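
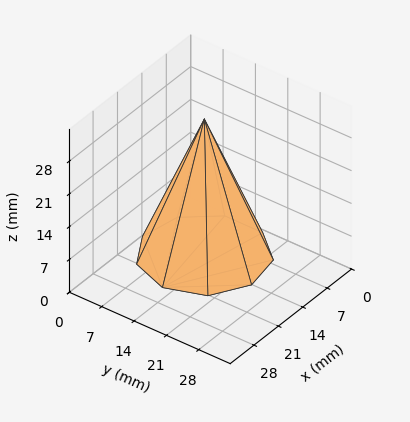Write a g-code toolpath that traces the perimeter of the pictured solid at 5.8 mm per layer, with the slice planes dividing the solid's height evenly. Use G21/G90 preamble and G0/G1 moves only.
Reading the render: the shape is a regular 9-sided pyramid, base circumscribed radius ≈ 12 mm, apex at z ≈ 29 mm (dimensions read to the nearest mm from the axis ticks). For the g-code, the solid's height is divided into equal slices at the stated Δz and each level perimeter traced with G1 moves after a G0 lift.

; perimeter-only toolpath
G21 ; units = mm
G90 ; absolute positioning
G28 ; home
; layer 1
G0 Z5.8
G0 X21.6 Y12.0
G1 X19.4 Y18.2
G1 X13.7 Y21.4
G1 X7.2 Y20.3
G1 X3.0 Y15.3
G1 X3.0 Y8.7
G1 X7.2 Y3.7
G1 X13.7 Y2.6
G1 X19.4 Y5.8
G1 X21.6 Y12.0
; layer 2
G0 Z11.6
G0 X19.2 Y12.0
G1 X17.5 Y16.6
G1 X13.3 Y19.1
G1 X8.4 Y18.2
G1 X5.2 Y14.5
G1 X5.2 Y9.5
G1 X8.4 Y5.8
G1 X13.3 Y4.9
G1 X17.5 Y7.4
G1 X19.2 Y12.0
; layer 3
G0 Z17.4
G0 X16.8 Y12.0
G1 X15.7 Y15.1
G1 X12.8 Y16.7
G1 X9.6 Y16.2
G1 X7.5 Y13.6
G1 X7.5 Y10.4
G1 X9.6 Y7.8
G1 X12.8 Y7.3
G1 X15.7 Y8.9
G1 X16.8 Y12.0
; layer 4
G0 Z23.2
G0 X14.4 Y12.0
G1 X13.8 Y13.5
G1 X12.4 Y14.4
G1 X10.8 Y14.1
G1 X9.7 Y12.8
G1 X9.7 Y11.2
G1 X10.8 Y9.9
G1 X12.4 Y9.6
G1 X13.8 Y10.5
G1 X14.4 Y12.0
M2 ; end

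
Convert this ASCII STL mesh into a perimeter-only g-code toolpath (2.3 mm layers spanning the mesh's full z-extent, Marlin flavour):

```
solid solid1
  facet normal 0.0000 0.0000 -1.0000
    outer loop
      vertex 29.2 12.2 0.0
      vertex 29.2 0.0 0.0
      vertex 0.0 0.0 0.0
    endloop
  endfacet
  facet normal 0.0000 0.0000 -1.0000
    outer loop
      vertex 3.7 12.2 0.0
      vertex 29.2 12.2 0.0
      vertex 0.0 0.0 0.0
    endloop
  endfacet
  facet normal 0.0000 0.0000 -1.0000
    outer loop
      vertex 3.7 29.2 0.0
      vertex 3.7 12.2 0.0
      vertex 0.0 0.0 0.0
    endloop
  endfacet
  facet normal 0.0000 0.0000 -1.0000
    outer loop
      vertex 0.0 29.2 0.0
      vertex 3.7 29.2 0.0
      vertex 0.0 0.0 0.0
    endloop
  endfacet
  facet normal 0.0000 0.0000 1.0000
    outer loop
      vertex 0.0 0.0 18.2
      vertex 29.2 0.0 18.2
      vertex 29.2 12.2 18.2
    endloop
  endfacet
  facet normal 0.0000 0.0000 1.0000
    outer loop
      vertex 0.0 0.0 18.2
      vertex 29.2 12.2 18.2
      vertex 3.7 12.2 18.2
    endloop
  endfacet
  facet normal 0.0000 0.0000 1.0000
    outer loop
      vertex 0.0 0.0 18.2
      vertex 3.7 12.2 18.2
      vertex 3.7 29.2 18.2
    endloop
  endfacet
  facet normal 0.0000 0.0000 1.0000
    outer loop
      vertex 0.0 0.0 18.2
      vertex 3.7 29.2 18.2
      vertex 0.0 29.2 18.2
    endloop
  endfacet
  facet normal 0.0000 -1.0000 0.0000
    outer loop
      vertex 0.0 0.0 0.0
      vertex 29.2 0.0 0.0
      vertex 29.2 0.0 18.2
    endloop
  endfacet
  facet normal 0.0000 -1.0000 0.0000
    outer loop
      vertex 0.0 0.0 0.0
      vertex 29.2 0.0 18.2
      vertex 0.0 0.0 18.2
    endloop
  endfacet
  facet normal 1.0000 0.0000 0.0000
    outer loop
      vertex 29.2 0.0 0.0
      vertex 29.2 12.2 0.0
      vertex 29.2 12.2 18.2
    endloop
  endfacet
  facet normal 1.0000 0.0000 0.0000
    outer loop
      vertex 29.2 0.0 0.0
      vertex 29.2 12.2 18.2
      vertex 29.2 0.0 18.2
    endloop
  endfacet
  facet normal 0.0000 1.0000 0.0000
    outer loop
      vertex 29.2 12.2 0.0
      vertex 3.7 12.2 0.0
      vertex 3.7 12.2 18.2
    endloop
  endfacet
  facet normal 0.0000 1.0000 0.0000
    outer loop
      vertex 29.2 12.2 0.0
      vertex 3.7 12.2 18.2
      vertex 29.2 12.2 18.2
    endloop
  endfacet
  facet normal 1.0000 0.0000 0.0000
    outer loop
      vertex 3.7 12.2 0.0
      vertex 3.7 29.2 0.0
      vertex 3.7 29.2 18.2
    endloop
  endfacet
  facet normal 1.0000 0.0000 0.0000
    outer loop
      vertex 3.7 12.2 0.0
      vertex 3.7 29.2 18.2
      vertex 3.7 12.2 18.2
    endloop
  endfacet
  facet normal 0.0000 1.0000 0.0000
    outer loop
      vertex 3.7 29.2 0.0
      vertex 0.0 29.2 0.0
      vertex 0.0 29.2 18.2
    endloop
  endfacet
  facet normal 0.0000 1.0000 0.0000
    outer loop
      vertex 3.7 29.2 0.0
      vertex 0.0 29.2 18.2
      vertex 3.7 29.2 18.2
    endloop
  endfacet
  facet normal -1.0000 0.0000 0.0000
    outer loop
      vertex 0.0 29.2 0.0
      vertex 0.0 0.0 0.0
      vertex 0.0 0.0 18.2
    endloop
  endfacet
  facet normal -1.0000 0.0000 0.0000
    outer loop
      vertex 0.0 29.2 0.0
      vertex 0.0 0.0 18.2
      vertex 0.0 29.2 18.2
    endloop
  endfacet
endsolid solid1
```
; perimeter-only toolpath
G21 ; units = mm
G90 ; absolute positioning
G28 ; home
; layer 1
G0 Z2.3
G0 X0.0 Y0.0
G1 X29.2 Y0.0
G1 X29.2 Y12.2
G1 X3.7 Y12.2
G1 X3.7 Y29.2
G1 X0.0 Y29.2
G1 X0.0 Y0.0
; layer 2
G0 Z4.5
G0 X0.0 Y0.0
G1 X29.2 Y0.0
G1 X29.2 Y12.2
G1 X3.7 Y12.2
G1 X3.7 Y29.2
G1 X0.0 Y29.2
G1 X0.0 Y0.0
; layer 3
G0 Z6.8
G0 X0.0 Y0.0
G1 X29.2 Y0.0
G1 X29.2 Y12.2
G1 X3.7 Y12.2
G1 X3.7 Y29.2
G1 X0.0 Y29.2
G1 X0.0 Y0.0
; layer 4
G0 Z9.1
G0 X0.0 Y0.0
G1 X29.2 Y0.0
G1 X29.2 Y12.2
G1 X3.7 Y12.2
G1 X3.7 Y29.2
G1 X0.0 Y29.2
G1 X0.0 Y0.0
; layer 5
G0 Z11.4
G0 X0.0 Y0.0
G1 X29.2 Y0.0
G1 X29.2 Y12.2
G1 X3.7 Y12.2
G1 X3.7 Y29.2
G1 X0.0 Y29.2
G1 X0.0 Y0.0
; layer 6
G0 Z13.6
G0 X0.0 Y0.0
G1 X29.2 Y0.0
G1 X29.2 Y12.2
G1 X3.7 Y12.2
G1 X3.7 Y29.2
G1 X0.0 Y29.2
G1 X0.0 Y0.0
; layer 7
G0 Z15.9
G0 X0.0 Y0.0
G1 X29.2 Y0.0
G1 X29.2 Y12.2
G1 X3.7 Y12.2
G1 X3.7 Y29.2
G1 X0.0 Y29.2
G1 X0.0 Y0.0
; layer 8
G0 Z18.2
G0 X0.0 Y0.0
G1 X29.2 Y0.0
G1 X29.2 Y12.2
G1 X3.7 Y12.2
G1 X3.7 Y29.2
G1 X0.0 Y29.2
G1 X0.0 Y0.0
M2 ; end

The solid is an L-shaped prism: outer 29.2 × 29.2 mm, arm thicknesses ≈ 12.2 mm (horizontal) and 3.7 mm (vertical), extruded 18.2 mm in z. Slicing at Δz = 2.3 mm — 8 equal slices spanning the solid's height, so layer i sits at z = i·h/8 — gives 8 non-empty perimeters. Each is a 6-segment closed polygon; G0 lifts to the layer z and rapids to the start vertex, then G1 traces the edges.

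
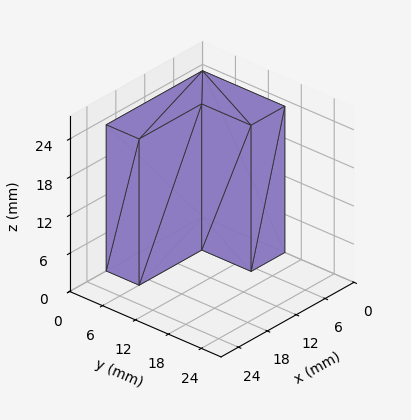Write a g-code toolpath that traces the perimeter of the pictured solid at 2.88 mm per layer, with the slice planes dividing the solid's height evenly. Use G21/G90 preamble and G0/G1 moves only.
Reading the render: the shape is an L-shaped prism: outer 20 × 15 mm, arm thicknesses ≈ 6 mm (horizontal) and 7 mm (vertical), extruded 23 mm in z (dimensions read to the nearest mm from the axis ticks). For the g-code, the solid's height is divided into equal slices at the stated Δz and each level perimeter traced with G1 moves after a G0 lift.

; perimeter-only toolpath
G21 ; units = mm
G90 ; absolute positioning
G28 ; home
; layer 1
G0 Z2.88
G0 X0.00 Y0.00
G1 X20.00 Y0.00
G1 X20.00 Y6.00
G1 X7.00 Y6.00
G1 X7.00 Y15.00
G1 X0.00 Y15.00
G1 X0.00 Y0.00
; layer 2
G0 Z5.75
G0 X0.00 Y0.00
G1 X20.00 Y0.00
G1 X20.00 Y6.00
G1 X7.00 Y6.00
G1 X7.00 Y15.00
G1 X0.00 Y15.00
G1 X0.00 Y0.00
; layer 3
G0 Z8.62
G0 X0.00 Y0.00
G1 X20.00 Y0.00
G1 X20.00 Y6.00
G1 X7.00 Y6.00
G1 X7.00 Y15.00
G1 X0.00 Y15.00
G1 X0.00 Y0.00
; layer 4
G0 Z11.50
G0 X0.00 Y0.00
G1 X20.00 Y0.00
G1 X20.00 Y6.00
G1 X7.00 Y6.00
G1 X7.00 Y15.00
G1 X0.00 Y15.00
G1 X0.00 Y0.00
; layer 5
G0 Z14.38
G0 X0.00 Y0.00
G1 X20.00 Y0.00
G1 X20.00 Y6.00
G1 X7.00 Y6.00
G1 X7.00 Y15.00
G1 X0.00 Y15.00
G1 X0.00 Y0.00
; layer 6
G0 Z17.25
G0 X0.00 Y0.00
G1 X20.00 Y0.00
G1 X20.00 Y6.00
G1 X7.00 Y6.00
G1 X7.00 Y15.00
G1 X0.00 Y15.00
G1 X0.00 Y0.00
; layer 7
G0 Z20.12
G0 X0.00 Y0.00
G1 X20.00 Y0.00
G1 X20.00 Y6.00
G1 X7.00 Y6.00
G1 X7.00 Y15.00
G1 X0.00 Y15.00
G1 X0.00 Y0.00
; layer 8
G0 Z23.00
G0 X0.00 Y0.00
G1 X20.00 Y0.00
G1 X20.00 Y6.00
G1 X7.00 Y6.00
G1 X7.00 Y15.00
G1 X0.00 Y15.00
G1 X0.00 Y0.00
M2 ; end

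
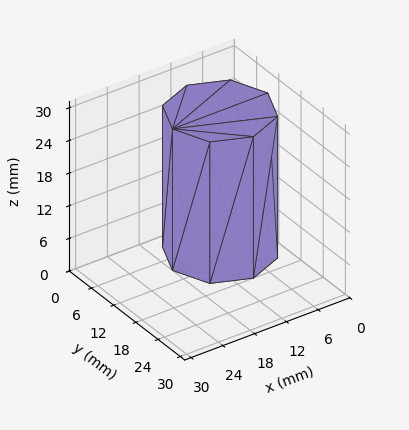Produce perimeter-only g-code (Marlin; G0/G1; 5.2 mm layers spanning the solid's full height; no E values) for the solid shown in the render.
Reading the render: the shape is a regular 8-sided prism (a cylinder approximated with 8 flat sides), circumscribed radius ≈ 9 mm, height ≈ 26 mm (dimensions read to the nearest mm from the axis ticks). For the g-code, the solid's height is divided into equal slices at the stated Δz and each level perimeter traced with G1 moves after a G0 lift.

; perimeter-only toolpath
G21 ; units = mm
G90 ; absolute positioning
G28 ; home
; layer 1
G0 Z5.2
G0 X18.0 Y9.0
G1 X15.4 Y15.4
G1 X9.0 Y18.0
G1 X2.6 Y15.4
G1 X0.0 Y9.0
G1 X2.6 Y2.6
G1 X9.0 Y0.0
G1 X15.4 Y2.6
G1 X18.0 Y9.0
; layer 2
G0 Z10.4
G0 X18.0 Y9.0
G1 X15.4 Y15.4
G1 X9.0 Y18.0
G1 X2.6 Y15.4
G1 X0.0 Y9.0
G1 X2.6 Y2.6
G1 X9.0 Y0.0
G1 X15.4 Y2.6
G1 X18.0 Y9.0
; layer 3
G0 Z15.6
G0 X18.0 Y9.0
G1 X15.4 Y15.4
G1 X9.0 Y18.0
G1 X2.6 Y15.4
G1 X0.0 Y9.0
G1 X2.6 Y2.6
G1 X9.0 Y0.0
G1 X15.4 Y2.6
G1 X18.0 Y9.0
; layer 4
G0 Z20.8
G0 X18.0 Y9.0
G1 X15.4 Y15.4
G1 X9.0 Y18.0
G1 X2.6 Y15.4
G1 X0.0 Y9.0
G1 X2.6 Y2.6
G1 X9.0 Y0.0
G1 X15.4 Y2.6
G1 X18.0 Y9.0
; layer 5
G0 Z26.0
G0 X18.0 Y9.0
G1 X15.4 Y15.4
G1 X9.0 Y18.0
G1 X2.6 Y15.4
G1 X0.0 Y9.0
G1 X2.6 Y2.6
G1 X9.0 Y0.0
G1 X15.4 Y2.6
G1 X18.0 Y9.0
M2 ; end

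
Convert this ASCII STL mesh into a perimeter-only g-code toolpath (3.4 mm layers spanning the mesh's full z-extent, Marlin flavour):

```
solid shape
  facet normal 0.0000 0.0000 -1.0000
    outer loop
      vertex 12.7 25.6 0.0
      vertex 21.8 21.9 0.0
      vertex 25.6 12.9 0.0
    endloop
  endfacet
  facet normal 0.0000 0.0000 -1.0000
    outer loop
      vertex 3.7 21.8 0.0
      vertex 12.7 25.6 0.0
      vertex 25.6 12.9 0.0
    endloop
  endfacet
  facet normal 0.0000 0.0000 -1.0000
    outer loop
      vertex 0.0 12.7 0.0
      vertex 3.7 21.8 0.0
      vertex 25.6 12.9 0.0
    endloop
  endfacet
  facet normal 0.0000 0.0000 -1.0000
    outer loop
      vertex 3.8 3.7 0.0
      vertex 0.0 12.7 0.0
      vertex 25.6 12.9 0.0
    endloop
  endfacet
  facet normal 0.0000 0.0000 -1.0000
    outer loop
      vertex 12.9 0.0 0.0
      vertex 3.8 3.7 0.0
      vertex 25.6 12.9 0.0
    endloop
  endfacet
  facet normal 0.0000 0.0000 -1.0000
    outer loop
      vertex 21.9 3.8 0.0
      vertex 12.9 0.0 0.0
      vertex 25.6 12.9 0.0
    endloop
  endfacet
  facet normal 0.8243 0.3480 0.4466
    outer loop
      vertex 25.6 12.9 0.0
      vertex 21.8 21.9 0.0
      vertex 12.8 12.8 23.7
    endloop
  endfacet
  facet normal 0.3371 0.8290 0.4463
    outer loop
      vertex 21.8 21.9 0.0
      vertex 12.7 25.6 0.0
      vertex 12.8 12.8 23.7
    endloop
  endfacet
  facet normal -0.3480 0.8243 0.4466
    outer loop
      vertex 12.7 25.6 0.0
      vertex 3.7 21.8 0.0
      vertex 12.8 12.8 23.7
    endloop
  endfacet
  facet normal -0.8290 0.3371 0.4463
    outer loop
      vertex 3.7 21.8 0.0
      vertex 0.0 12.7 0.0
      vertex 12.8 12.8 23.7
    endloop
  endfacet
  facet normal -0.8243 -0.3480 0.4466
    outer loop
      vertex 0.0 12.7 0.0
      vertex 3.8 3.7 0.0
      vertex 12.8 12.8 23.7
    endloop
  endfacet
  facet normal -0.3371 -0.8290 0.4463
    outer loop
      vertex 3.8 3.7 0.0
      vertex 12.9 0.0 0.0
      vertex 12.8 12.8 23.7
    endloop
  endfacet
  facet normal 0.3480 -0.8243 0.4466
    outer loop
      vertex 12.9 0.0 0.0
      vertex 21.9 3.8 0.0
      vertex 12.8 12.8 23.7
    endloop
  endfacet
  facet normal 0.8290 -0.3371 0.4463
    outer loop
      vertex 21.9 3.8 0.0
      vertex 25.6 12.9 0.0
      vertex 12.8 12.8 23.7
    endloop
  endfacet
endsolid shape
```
; perimeter-only toolpath
G21 ; units = mm
G90 ; absolute positioning
G28 ; home
; layer 1
G0 Z3.4
G0 X23.8 Y12.9
G1 X20.5 Y20.6
G1 X12.7 Y23.8
G1 X5.0 Y20.5
G1 X1.8 Y12.7
G1 X5.1 Y5.0
G1 X12.9 Y1.8
G1 X20.6 Y5.1
G1 X23.8 Y12.9
; layer 2
G0 Z6.8
G0 X21.9 Y12.9
G1 X19.2 Y19.3
G1 X12.7 Y21.9
G1 X6.3 Y19.2
G1 X3.7 Y12.7
G1 X6.4 Y6.3
G1 X12.9 Y3.7
G1 X19.3 Y6.4
G1 X21.9 Y12.9
; layer 3
G0 Z10.2
G0 X20.1 Y12.9
G1 X17.9 Y18.0
G1 X12.7 Y20.1
G1 X7.6 Y17.9
G1 X5.5 Y12.7
G1 X7.7 Y7.6
G1 X12.9 Y5.5
G1 X18.0 Y7.7
G1 X20.1 Y12.9
; layer 4
G0 Z13.5
G0 X18.3 Y12.8
G1 X16.7 Y16.7
G1 X12.8 Y18.3
G1 X8.9 Y16.7
G1 X7.3 Y12.8
G1 X8.9 Y8.9
G1 X12.8 Y7.3
G1 X16.7 Y8.9
G1 X18.3 Y12.8
; layer 5
G0 Z16.9
G0 X16.5 Y12.8
G1 X15.4 Y15.4
G1 X12.8 Y16.5
G1 X10.2 Y15.4
G1 X9.1 Y12.8
G1 X10.2 Y10.2
G1 X12.8 Y9.1
G1 X15.4 Y10.2
G1 X16.5 Y12.8
; layer 6
G0 Z20.3
G0 X14.6 Y12.8
G1 X14.1 Y14.1
G1 X12.8 Y14.6
G1 X11.5 Y14.1
G1 X11.0 Y12.8
G1 X11.5 Y11.5
G1 X12.8 Y11.0
G1 X14.1 Y11.5
G1 X14.6 Y12.8
M2 ; end

The solid is a regular 8-sided pyramid, base circumscribed radius ≈ 12.8 mm, apex at z ≈ 23.7 mm. Slicing at Δz = 3.4 mm — 7 equal slices spanning the solid's height, so layer i sits at z = i·h/7 — gives 6 non-empty perimeters. Each is a 8-segment closed polygon; G0 lifts to the layer z and rapids to the start vertex, then G1 traces the edges. The cross-section shrinks linearly with z (the slice at the apex is degenerate and omitted).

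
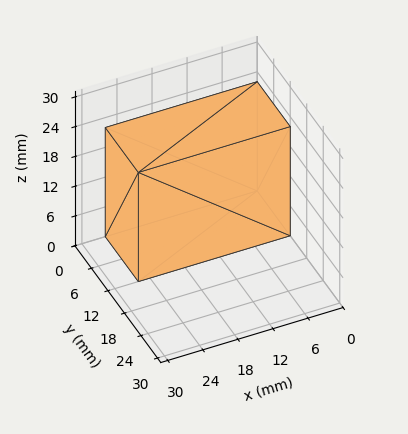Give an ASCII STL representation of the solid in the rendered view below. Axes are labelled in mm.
Reading the render: the shape is a rectangular box, roughly 26 × 12 mm footprint and 22 mm tall (dimensions read to the nearest mm from the axis ticks). For the STL, each face is triangulated and given an outward normal.

solid part
  facet normal 0.0000 0.0000 -1.0000
    outer loop
      vertex 26.00 12.00 0.00
      vertex 26.00 0.00 0.00
      vertex 0.00 0.00 0.00
    endloop
  endfacet
  facet normal 0.0000 0.0000 -1.0000
    outer loop
      vertex 0.00 12.00 0.00
      vertex 26.00 12.00 0.00
      vertex 0.00 0.00 0.00
    endloop
  endfacet
  facet normal 0.0000 0.0000 1.0000
    outer loop
      vertex 0.00 0.00 22.00
      vertex 26.00 0.00 22.00
      vertex 26.00 12.00 22.00
    endloop
  endfacet
  facet normal 0.0000 0.0000 1.0000
    outer loop
      vertex 0.00 0.00 22.00
      vertex 26.00 12.00 22.00
      vertex 0.00 12.00 22.00
    endloop
  endfacet
  facet normal 0.0000 -1.0000 0.0000
    outer loop
      vertex 0.00 0.00 0.00
      vertex 26.00 0.00 0.00
      vertex 26.00 0.00 22.00
    endloop
  endfacet
  facet normal 0.0000 -1.0000 0.0000
    outer loop
      vertex 0.00 0.00 0.00
      vertex 26.00 0.00 22.00
      vertex 0.00 0.00 22.00
    endloop
  endfacet
  facet normal 0.0000 1.0000 0.0000
    outer loop
      vertex 26.00 12.00 22.00
      vertex 26.00 12.00 0.00
      vertex 0.00 12.00 0.00
    endloop
  endfacet
  facet normal 0.0000 1.0000 0.0000
    outer loop
      vertex 0.00 12.00 22.00
      vertex 26.00 12.00 22.00
      vertex 0.00 12.00 0.00
    endloop
  endfacet
  facet normal -1.0000 0.0000 0.0000
    outer loop
      vertex 0.00 12.00 22.00
      vertex 0.00 12.00 0.00
      vertex 0.00 0.00 0.00
    endloop
  endfacet
  facet normal -1.0000 0.0000 0.0000
    outer loop
      vertex 0.00 0.00 22.00
      vertex 0.00 12.00 22.00
      vertex 0.00 0.00 0.00
    endloop
  endfacet
  facet normal 1.0000 0.0000 0.0000
    outer loop
      vertex 26.00 0.00 0.00
      vertex 26.00 12.00 0.00
      vertex 26.00 12.00 22.00
    endloop
  endfacet
  facet normal 1.0000 0.0000 0.0000
    outer loop
      vertex 26.00 0.00 0.00
      vertex 26.00 12.00 22.00
      vertex 26.00 0.00 22.00
    endloop
  endfacet
endsolid part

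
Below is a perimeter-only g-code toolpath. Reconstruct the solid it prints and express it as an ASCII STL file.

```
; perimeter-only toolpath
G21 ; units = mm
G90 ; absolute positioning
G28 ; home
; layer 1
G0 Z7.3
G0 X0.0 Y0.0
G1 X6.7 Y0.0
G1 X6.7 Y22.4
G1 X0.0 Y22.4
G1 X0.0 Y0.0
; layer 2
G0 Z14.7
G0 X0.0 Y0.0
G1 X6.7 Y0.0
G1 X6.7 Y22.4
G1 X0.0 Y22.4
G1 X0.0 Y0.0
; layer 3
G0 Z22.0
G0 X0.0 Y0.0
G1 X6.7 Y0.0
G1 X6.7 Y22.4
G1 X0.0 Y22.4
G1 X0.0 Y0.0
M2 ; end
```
solid part
  facet normal 0.0000 0.0000 -1.0000
    outer loop
      vertex 6.7 22.4 0.0
      vertex 6.7 0.0 0.0
      vertex 0.0 0.0 0.0
    endloop
  endfacet
  facet normal 0.0000 0.0000 -1.0000
    outer loop
      vertex 0.0 22.4 0.0
      vertex 6.7 22.4 0.0
      vertex 0.0 0.0 0.0
    endloop
  endfacet
  facet normal 0.0000 0.0000 1.0000
    outer loop
      vertex 0.0 0.0 22.0
      vertex 6.7 0.0 22.0
      vertex 6.7 22.4 22.0
    endloop
  endfacet
  facet normal 0.0000 0.0000 1.0000
    outer loop
      vertex 0.0 0.0 22.0
      vertex 6.7 22.4 22.0
      vertex 0.0 22.4 22.0
    endloop
  endfacet
  facet normal 0.0000 -1.0000 0.0000
    outer loop
      vertex 0.0 0.0 0.0
      vertex 6.7 0.0 0.0
      vertex 6.7 0.0 22.0
    endloop
  endfacet
  facet normal 0.0000 -1.0000 0.0000
    outer loop
      vertex 0.0 0.0 0.0
      vertex 6.7 0.0 22.0
      vertex 0.0 0.0 22.0
    endloop
  endfacet
  facet normal 0.0000 1.0000 0.0000
    outer loop
      vertex 6.7 22.4 22.0
      vertex 6.7 22.4 0.0
      vertex 0.0 22.4 0.0
    endloop
  endfacet
  facet normal 0.0000 1.0000 0.0000
    outer loop
      vertex 0.0 22.4 22.0
      vertex 6.7 22.4 22.0
      vertex 0.0 22.4 0.0
    endloop
  endfacet
  facet normal -1.0000 0.0000 0.0000
    outer loop
      vertex 0.0 22.4 22.0
      vertex 0.0 22.4 0.0
      vertex 0.0 0.0 0.0
    endloop
  endfacet
  facet normal -1.0000 0.0000 0.0000
    outer loop
      vertex 0.0 0.0 22.0
      vertex 0.0 22.4 22.0
      vertex 0.0 0.0 0.0
    endloop
  endfacet
  facet normal 1.0000 0.0000 0.0000
    outer loop
      vertex 6.7 0.0 0.0
      vertex 6.7 22.4 0.0
      vertex 6.7 22.4 22.0
    endloop
  endfacet
  facet normal 1.0000 0.0000 0.0000
    outer loop
      vertex 6.7 0.0 0.0
      vertex 6.7 22.4 22.0
      vertex 6.7 0.0 22.0
    endloop
  endfacet
endsolid part

The G0 Z moves step by Δz≈7.3 mm. Every layer's G1 loop is the same polygon, so the solid is a straight extrusion of it from z=0 to z≈22. Closing with flat bottom and top caps and triangulating gives 12 facets — a rectangular box, roughly 6.7 × 22.4 mm footprint and 22 mm tall.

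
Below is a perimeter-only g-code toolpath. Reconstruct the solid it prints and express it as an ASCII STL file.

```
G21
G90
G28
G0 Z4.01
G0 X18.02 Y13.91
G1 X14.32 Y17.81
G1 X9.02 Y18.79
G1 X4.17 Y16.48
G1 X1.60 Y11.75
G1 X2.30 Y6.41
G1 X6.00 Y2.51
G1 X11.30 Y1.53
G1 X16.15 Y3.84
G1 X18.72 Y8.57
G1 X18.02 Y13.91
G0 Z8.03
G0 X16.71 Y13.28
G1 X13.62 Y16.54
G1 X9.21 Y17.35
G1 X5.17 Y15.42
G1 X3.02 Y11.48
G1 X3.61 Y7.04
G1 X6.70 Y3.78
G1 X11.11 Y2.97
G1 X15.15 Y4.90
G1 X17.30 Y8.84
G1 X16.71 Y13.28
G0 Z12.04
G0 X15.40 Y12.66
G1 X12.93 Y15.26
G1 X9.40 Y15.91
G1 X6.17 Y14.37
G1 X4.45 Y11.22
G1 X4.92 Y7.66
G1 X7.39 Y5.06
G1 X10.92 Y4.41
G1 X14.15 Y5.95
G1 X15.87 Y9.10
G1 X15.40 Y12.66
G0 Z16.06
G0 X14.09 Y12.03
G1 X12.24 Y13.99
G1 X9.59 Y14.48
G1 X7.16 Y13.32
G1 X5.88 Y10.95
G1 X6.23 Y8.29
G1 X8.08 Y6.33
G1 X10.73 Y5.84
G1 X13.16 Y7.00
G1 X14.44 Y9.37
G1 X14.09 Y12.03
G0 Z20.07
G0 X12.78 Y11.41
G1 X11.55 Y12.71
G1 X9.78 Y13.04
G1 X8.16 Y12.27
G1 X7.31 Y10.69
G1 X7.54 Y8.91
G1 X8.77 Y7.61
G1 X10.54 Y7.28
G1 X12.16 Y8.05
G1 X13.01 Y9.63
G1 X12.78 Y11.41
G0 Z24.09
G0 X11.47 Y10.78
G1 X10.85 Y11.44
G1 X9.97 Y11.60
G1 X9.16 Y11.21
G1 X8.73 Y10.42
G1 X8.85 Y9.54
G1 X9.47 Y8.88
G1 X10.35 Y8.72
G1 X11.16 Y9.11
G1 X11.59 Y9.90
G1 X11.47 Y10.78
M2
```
solid part
  facet normal 0.0000 0.0000 -1.0000
    outer loop
      vertex 8.83 20.23 0.00
      vertex 15.01 19.09 0.00
      vertex 19.33 14.53 0.00
    endloop
  endfacet
  facet normal 0.0000 0.0000 -1.0000
    outer loop
      vertex 3.17 17.53 0.00
      vertex 8.83 20.23 0.00
      vertex 19.33 14.53 0.00
    endloop
  endfacet
  facet normal 0.0000 0.0000 -1.0000
    outer loop
      vertex 0.17 12.01 0.00
      vertex 3.17 17.53 0.00
      vertex 19.33 14.53 0.00
    endloop
  endfacet
  facet normal 0.0000 0.0000 -1.0000
    outer loop
      vertex 0.99 5.79 0.00
      vertex 0.17 12.01 0.00
      vertex 19.33 14.53 0.00
    endloop
  endfacet
  facet normal 0.0000 0.0000 -1.0000
    outer loop
      vertex 5.31 1.23 0.00
      vertex 0.99 5.79 0.00
      vertex 19.33 14.53 0.00
    endloop
  endfacet
  facet normal 0.0000 0.0000 -1.0000
    outer loop
      vertex 11.49 0.09 0.00
      vertex 5.31 1.23 0.00
      vertex 19.33 14.53 0.00
    endloop
  endfacet
  facet normal 0.0000 0.0000 -1.0000
    outer loop
      vertex 17.15 2.79 0.00
      vertex 11.49 0.09 0.00
      vertex 19.33 14.53 0.00
    endloop
  endfacet
  facet normal 0.0000 0.0000 -1.0000
    outer loop
      vertex 20.15 8.31 0.00
      vertex 17.15 2.79 0.00
      vertex 19.33 14.53 0.00
    endloop
  endfacet
  facet normal 0.6865 0.6504 0.3252
    outer loop
      vertex 19.33 14.53 0.00
      vertex 15.01 19.09 0.00
      vertex 10.16 10.16 28.10
    endloop
  endfacet
  facet normal 0.1715 0.9300 0.3251
    outer loop
      vertex 15.01 19.09 0.00
      vertex 8.83 20.23 0.00
      vertex 10.16 10.16 28.10
    endloop
  endfacet
  facet normal -0.4072 0.8535 0.3251
    outer loop
      vertex 8.83 20.23 0.00
      vertex 3.17 17.53 0.00
      vertex 10.16 10.16 28.10
    endloop
  endfacet
  facet normal -0.8309 0.4516 0.3251
    outer loop
      vertex 3.17 17.53 0.00
      vertex 0.17 12.01 0.00
      vertex 10.16 10.16 28.10
    endloop
  endfacet
  facet normal -0.9375 -0.1236 0.3252
    outer loop
      vertex 0.17 12.01 0.00
      vertex 0.99 5.79 0.00
      vertex 10.16 10.16 28.10
    endloop
  endfacet
  facet normal -0.6865 -0.6504 0.3252
    outer loop
      vertex 0.99 5.79 0.00
      vertex 5.31 1.23 0.00
      vertex 10.16 10.16 28.10
    endloop
  endfacet
  facet normal -0.1715 -0.9300 0.3251
    outer loop
      vertex 5.31 1.23 0.00
      vertex 11.49 0.09 0.00
      vertex 10.16 10.16 28.10
    endloop
  endfacet
  facet normal 0.4072 -0.8535 0.3251
    outer loop
      vertex 11.49 0.09 0.00
      vertex 17.15 2.79 0.00
      vertex 10.16 10.16 28.10
    endloop
  endfacet
  facet normal 0.8309 -0.4516 0.3251
    outer loop
      vertex 17.15 2.79 0.00
      vertex 20.15 8.31 0.00
      vertex 10.16 10.16 28.10
    endloop
  endfacet
  facet normal 0.9375 0.1236 0.3252
    outer loop
      vertex 20.15 8.31 0.00
      vertex 19.33 14.53 0.00
      vertex 10.16 10.16 28.10
    endloop
  endfacet
endsolid part

The G0 Z moves step by Δz≈4.01 mm. The G1 loops shrink linearly with z, so the solid tapers from its base footprint up to z≈28.1. Closing with a flat bottom cap and the tapered top and triangulating gives 18 facets — a regular 10-sided pyramid, base circumscribed radius ≈ 10.2 mm, apex at z ≈ 28.1 mm.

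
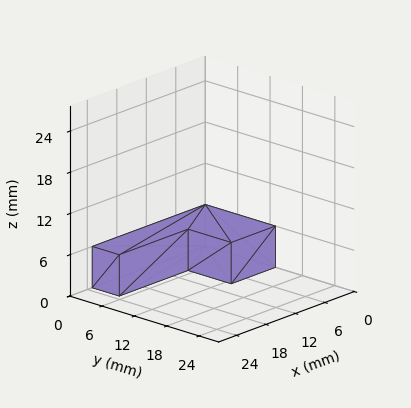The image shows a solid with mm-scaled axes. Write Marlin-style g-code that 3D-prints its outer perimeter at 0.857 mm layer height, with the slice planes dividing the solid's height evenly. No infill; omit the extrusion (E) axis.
Reading the render: the shape is an L-shaped prism: outer 23 × 13 mm, arm thicknesses ≈ 5 mm (horizontal) and 9 mm (vertical), extruded 6 mm in z (dimensions read to the nearest mm from the axis ticks). For the g-code, the solid's height is divided into equal slices at the stated Δz and each level perimeter traced with G1 moves after a G0 lift.

; perimeter-only toolpath
G21 ; units = mm
G90 ; absolute positioning
G28 ; home
; layer 1
G0 Z0.857
G0 X0.000 Y0.000
G1 X23.000 Y0.000
G1 X23.000 Y5.000
G1 X9.000 Y5.000
G1 X9.000 Y13.000
G1 X0.000 Y13.000
G1 X0.000 Y0.000
; layer 2
G0 Z1.714
G0 X0.000 Y0.000
G1 X23.000 Y0.000
G1 X23.000 Y5.000
G1 X9.000 Y5.000
G1 X9.000 Y13.000
G1 X0.000 Y13.000
G1 X0.000 Y0.000
; layer 3
G0 Z2.571
G0 X0.000 Y0.000
G1 X23.000 Y0.000
G1 X23.000 Y5.000
G1 X9.000 Y5.000
G1 X9.000 Y13.000
G1 X0.000 Y13.000
G1 X0.000 Y0.000
; layer 4
G0 Z3.429
G0 X0.000 Y0.000
G1 X23.000 Y0.000
G1 X23.000 Y5.000
G1 X9.000 Y5.000
G1 X9.000 Y13.000
G1 X0.000 Y13.000
G1 X0.000 Y0.000
; layer 5
G0 Z4.286
G0 X0.000 Y0.000
G1 X23.000 Y0.000
G1 X23.000 Y5.000
G1 X9.000 Y5.000
G1 X9.000 Y13.000
G1 X0.000 Y13.000
G1 X0.000 Y0.000
; layer 6
G0 Z5.143
G0 X0.000 Y0.000
G1 X23.000 Y0.000
G1 X23.000 Y5.000
G1 X9.000 Y5.000
G1 X9.000 Y13.000
G1 X0.000 Y13.000
G1 X0.000 Y0.000
; layer 7
G0 Z6.000
G0 X0.000 Y0.000
G1 X23.000 Y0.000
G1 X23.000 Y5.000
G1 X9.000 Y5.000
G1 X9.000 Y13.000
G1 X0.000 Y13.000
G1 X0.000 Y0.000
M2 ; end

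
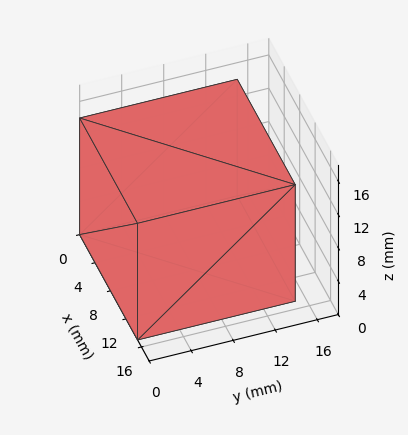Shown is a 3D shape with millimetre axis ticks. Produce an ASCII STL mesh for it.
Reading the render: the shape is a rectangular box, roughly 15 × 15 mm footprint and 14 mm tall (dimensions read to the nearest mm from the axis ticks). For the STL, each face is triangulated and given an outward normal.

solid part
  facet normal 0.0000 0.0000 -1.0000
    outer loop
      vertex 15.0 15.0 0.0
      vertex 15.0 0.0 0.0
      vertex 0.0 0.0 0.0
    endloop
  endfacet
  facet normal 0.0000 0.0000 -1.0000
    outer loop
      vertex 0.0 15.0 0.0
      vertex 15.0 15.0 0.0
      vertex 0.0 0.0 0.0
    endloop
  endfacet
  facet normal 0.0000 0.0000 1.0000
    outer loop
      vertex 0.0 0.0 14.0
      vertex 15.0 0.0 14.0
      vertex 15.0 15.0 14.0
    endloop
  endfacet
  facet normal 0.0000 0.0000 1.0000
    outer loop
      vertex 0.0 0.0 14.0
      vertex 15.0 15.0 14.0
      vertex 0.0 15.0 14.0
    endloop
  endfacet
  facet normal 0.0000 -1.0000 0.0000
    outer loop
      vertex 0.0 0.0 0.0
      vertex 15.0 0.0 0.0
      vertex 15.0 0.0 14.0
    endloop
  endfacet
  facet normal 0.0000 -1.0000 0.0000
    outer loop
      vertex 0.0 0.0 0.0
      vertex 15.0 0.0 14.0
      vertex 0.0 0.0 14.0
    endloop
  endfacet
  facet normal 0.0000 1.0000 0.0000
    outer loop
      vertex 15.0 15.0 14.0
      vertex 15.0 15.0 0.0
      vertex 0.0 15.0 0.0
    endloop
  endfacet
  facet normal 0.0000 1.0000 0.0000
    outer loop
      vertex 0.0 15.0 14.0
      vertex 15.0 15.0 14.0
      vertex 0.0 15.0 0.0
    endloop
  endfacet
  facet normal -1.0000 0.0000 0.0000
    outer loop
      vertex 0.0 15.0 14.0
      vertex 0.0 15.0 0.0
      vertex 0.0 0.0 0.0
    endloop
  endfacet
  facet normal -1.0000 0.0000 0.0000
    outer loop
      vertex 0.0 0.0 14.0
      vertex 0.0 15.0 14.0
      vertex 0.0 0.0 0.0
    endloop
  endfacet
  facet normal 1.0000 0.0000 0.0000
    outer loop
      vertex 15.0 0.0 0.0
      vertex 15.0 15.0 0.0
      vertex 15.0 15.0 14.0
    endloop
  endfacet
  facet normal 1.0000 0.0000 0.0000
    outer loop
      vertex 15.0 0.0 0.0
      vertex 15.0 15.0 14.0
      vertex 15.0 0.0 14.0
    endloop
  endfacet
endsolid part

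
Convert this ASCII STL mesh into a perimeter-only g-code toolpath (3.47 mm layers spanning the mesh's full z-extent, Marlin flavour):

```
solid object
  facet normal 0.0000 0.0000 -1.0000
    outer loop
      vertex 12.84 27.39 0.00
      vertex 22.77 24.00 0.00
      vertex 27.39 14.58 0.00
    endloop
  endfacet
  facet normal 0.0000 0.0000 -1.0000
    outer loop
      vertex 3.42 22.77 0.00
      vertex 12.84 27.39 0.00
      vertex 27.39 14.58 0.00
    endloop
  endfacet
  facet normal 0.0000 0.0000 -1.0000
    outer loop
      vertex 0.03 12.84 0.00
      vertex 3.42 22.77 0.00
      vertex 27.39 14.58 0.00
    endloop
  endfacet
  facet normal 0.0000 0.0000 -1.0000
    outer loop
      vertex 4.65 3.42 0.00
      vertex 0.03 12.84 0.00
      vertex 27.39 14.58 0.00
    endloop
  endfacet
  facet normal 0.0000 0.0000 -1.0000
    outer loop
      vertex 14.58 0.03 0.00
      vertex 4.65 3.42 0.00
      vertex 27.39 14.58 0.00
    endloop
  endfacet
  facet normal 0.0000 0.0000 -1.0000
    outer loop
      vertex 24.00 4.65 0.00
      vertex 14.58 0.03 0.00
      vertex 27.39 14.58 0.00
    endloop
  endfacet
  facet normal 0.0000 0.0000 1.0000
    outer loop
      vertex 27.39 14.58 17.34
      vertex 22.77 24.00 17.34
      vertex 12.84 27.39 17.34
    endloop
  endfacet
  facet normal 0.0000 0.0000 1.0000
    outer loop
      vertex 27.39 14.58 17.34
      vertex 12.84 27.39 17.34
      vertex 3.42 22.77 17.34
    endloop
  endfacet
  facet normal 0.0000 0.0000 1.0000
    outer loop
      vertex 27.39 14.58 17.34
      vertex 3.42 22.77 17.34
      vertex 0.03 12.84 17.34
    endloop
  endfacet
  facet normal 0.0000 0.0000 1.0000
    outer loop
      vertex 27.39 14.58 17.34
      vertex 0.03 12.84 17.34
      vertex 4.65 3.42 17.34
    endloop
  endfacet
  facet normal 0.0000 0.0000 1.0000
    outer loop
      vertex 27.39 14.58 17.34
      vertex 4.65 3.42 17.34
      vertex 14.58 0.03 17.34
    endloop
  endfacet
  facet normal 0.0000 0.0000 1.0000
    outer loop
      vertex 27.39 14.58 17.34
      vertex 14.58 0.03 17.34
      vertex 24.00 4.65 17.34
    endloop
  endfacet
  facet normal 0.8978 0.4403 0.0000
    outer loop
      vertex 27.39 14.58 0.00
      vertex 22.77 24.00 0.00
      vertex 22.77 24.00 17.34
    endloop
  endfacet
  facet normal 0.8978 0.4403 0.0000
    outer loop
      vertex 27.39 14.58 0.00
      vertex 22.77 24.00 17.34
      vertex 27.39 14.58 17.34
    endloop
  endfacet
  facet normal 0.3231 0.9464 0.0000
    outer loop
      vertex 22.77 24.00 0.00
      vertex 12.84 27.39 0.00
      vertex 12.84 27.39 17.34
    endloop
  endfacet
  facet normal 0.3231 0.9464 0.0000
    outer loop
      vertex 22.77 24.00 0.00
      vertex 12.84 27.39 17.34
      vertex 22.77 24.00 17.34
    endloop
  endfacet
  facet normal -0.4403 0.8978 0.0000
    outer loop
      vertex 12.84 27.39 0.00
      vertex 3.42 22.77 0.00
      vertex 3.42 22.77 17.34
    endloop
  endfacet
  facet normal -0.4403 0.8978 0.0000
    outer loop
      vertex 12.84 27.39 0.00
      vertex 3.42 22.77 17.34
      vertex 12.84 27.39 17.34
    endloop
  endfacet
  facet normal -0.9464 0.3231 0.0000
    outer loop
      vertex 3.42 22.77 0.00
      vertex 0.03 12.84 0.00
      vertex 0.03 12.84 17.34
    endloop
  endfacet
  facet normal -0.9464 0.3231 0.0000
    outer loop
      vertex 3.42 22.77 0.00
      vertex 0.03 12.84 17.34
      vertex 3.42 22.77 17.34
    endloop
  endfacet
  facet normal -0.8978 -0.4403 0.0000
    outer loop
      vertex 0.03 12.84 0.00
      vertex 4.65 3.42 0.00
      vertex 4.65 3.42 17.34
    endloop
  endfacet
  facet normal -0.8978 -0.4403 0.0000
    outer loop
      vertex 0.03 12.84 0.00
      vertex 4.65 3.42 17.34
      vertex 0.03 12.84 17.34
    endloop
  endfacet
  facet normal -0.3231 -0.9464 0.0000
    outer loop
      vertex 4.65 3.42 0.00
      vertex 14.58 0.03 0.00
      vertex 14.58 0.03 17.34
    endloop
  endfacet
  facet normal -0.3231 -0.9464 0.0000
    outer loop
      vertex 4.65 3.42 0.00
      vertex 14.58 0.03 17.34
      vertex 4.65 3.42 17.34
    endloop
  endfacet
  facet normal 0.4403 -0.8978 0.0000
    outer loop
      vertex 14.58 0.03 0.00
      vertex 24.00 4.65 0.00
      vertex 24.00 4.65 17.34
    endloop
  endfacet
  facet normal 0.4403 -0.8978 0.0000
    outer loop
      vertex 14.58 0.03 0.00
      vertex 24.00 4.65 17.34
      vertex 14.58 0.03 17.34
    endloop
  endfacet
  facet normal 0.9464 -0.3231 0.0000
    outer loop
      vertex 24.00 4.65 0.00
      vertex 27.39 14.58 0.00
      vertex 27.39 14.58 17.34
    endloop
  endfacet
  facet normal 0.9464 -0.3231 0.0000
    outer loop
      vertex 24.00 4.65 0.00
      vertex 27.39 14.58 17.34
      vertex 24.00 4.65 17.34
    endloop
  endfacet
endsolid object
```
; perimeter-only toolpath
G21 ; units = mm
G90 ; absolute positioning
G28 ; home
; layer 1
G0 Z3.47
G0 X27.39 Y14.58
G1 X22.77 Y24.00
G1 X12.84 Y27.39
G1 X3.42 Y22.77
G1 X0.03 Y12.84
G1 X4.65 Y3.42
G1 X14.58 Y0.03
G1 X24.00 Y4.65
G1 X27.39 Y14.58
; layer 2
G0 Z6.94
G0 X27.39 Y14.58
G1 X22.77 Y24.00
G1 X12.84 Y27.39
G1 X3.42 Y22.77
G1 X0.03 Y12.84
G1 X4.65 Y3.42
G1 X14.58 Y0.03
G1 X24.00 Y4.65
G1 X27.39 Y14.58
; layer 3
G0 Z10.40
G0 X27.39 Y14.58
G1 X22.77 Y24.00
G1 X12.84 Y27.39
G1 X3.42 Y22.77
G1 X0.03 Y12.84
G1 X4.65 Y3.42
G1 X14.58 Y0.03
G1 X24.00 Y4.65
G1 X27.39 Y14.58
; layer 4
G0 Z13.87
G0 X27.39 Y14.58
G1 X22.77 Y24.00
G1 X12.84 Y27.39
G1 X3.42 Y22.77
G1 X0.03 Y12.84
G1 X4.65 Y3.42
G1 X14.58 Y0.03
G1 X24.00 Y4.65
G1 X27.39 Y14.58
; layer 5
G0 Z17.34
G0 X27.39 Y14.58
G1 X22.77 Y24.00
G1 X12.84 Y27.39
G1 X3.42 Y22.77
G1 X0.03 Y12.84
G1 X4.65 Y3.42
G1 X14.58 Y0.03
G1 X24.00 Y4.65
G1 X27.39 Y14.58
M2 ; end

The solid is a regular 8-sided prism (a cylinder approximated with 8 flat sides), circumscribed radius ≈ 13.7 mm, height ≈ 17.3 mm. Slicing at Δz = 3.47 mm — 5 equal slices spanning the solid's height, so layer i sits at z = i·h/5 — gives 5 non-empty perimeters. Each is a 8-segment closed polygon; G0 lifts to the layer z and rapids to the start vertex, then G1 traces the edges.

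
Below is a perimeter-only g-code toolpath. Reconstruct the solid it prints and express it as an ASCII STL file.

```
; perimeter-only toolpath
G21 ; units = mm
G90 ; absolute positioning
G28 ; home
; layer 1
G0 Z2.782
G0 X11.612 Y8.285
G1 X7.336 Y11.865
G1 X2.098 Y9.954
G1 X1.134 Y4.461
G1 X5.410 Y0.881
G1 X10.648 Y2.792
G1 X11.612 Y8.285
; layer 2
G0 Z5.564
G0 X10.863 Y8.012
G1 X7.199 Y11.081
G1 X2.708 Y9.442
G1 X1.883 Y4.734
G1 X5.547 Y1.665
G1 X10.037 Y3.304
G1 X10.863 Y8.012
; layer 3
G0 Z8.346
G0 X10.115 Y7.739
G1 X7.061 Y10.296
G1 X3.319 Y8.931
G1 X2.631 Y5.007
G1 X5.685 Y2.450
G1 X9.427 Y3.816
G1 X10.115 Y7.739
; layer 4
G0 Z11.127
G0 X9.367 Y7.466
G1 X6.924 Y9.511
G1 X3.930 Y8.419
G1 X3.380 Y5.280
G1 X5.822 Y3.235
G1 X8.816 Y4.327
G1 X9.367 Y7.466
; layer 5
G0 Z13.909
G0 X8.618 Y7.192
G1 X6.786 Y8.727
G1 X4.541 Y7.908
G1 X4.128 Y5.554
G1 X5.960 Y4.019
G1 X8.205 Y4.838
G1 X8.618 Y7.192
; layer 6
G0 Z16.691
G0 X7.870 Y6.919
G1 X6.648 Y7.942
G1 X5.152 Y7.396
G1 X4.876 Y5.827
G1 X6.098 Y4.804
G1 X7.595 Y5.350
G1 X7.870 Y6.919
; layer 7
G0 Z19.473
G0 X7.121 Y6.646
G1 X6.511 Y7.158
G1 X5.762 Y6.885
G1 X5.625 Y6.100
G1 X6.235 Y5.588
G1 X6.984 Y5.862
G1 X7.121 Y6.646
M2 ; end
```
solid part
  facet normal 0.0000 0.0000 -1.0000
    outer loop
      vertex 1.487 10.465 0.000
      vertex 7.474 12.650 0.000
      vertex 12.360 8.558 0.000
    endloop
  endfacet
  facet normal 0.0000 0.0000 -1.0000
    outer loop
      vertex 0.386 4.188 0.000
      vertex 1.487 10.465 0.000
      vertex 12.360 8.558 0.000
    endloop
  endfacet
  facet normal 0.0000 0.0000 -1.0000
    outer loop
      vertex 5.272 0.096 0.000
      vertex 0.386 4.188 0.000
      vertex 12.360 8.558 0.000
    endloop
  endfacet
  facet normal 0.0000 0.0000 -1.0000
    outer loop
      vertex 11.259 2.281 0.000
      vertex 5.272 0.096 0.000
      vertex 12.360 8.558 0.000
    endloop
  endfacet
  facet normal 0.6232 0.7441 0.2407
    outer loop
      vertex 12.360 8.558 0.000
      vertex 7.474 12.650 0.000
      vertex 6.373 6.373 22.255
    endloop
  endfacet
  facet normal -0.3328 0.9118 0.2407
    outer loop
      vertex 7.474 12.650 0.000
      vertex 1.487 10.465 0.000
      vertex 6.373 6.373 22.255
    endloop
  endfacet
  facet normal -0.9560 0.1677 0.2407
    outer loop
      vertex 1.487 10.465 0.000
      vertex 0.386 4.188 0.000
      vertex 6.373 6.373 22.255
    endloop
  endfacet
  facet normal -0.6232 -0.7441 0.2407
    outer loop
      vertex 0.386 4.188 0.000
      vertex 5.272 0.096 0.000
      vertex 6.373 6.373 22.255
    endloop
  endfacet
  facet normal 0.3328 -0.9118 0.2407
    outer loop
      vertex 5.272 0.096 0.000
      vertex 11.259 2.281 0.000
      vertex 6.373 6.373 22.255
    endloop
  endfacet
  facet normal 0.9560 -0.1677 0.2407
    outer loop
      vertex 11.259 2.281 0.000
      vertex 12.360 8.558 0.000
      vertex 6.373 6.373 22.255
    endloop
  endfacet
endsolid part

The G0 Z moves step by Δz≈2.782 mm. The G1 loops shrink linearly with z, so the solid tapers from its base footprint up to z≈22.3. Closing with a flat bottom cap and the tapered top and triangulating gives 10 facets — a regular 6-sided pyramid, base circumscribed radius ≈ 6.37 mm, apex at z ≈ 22.3 mm.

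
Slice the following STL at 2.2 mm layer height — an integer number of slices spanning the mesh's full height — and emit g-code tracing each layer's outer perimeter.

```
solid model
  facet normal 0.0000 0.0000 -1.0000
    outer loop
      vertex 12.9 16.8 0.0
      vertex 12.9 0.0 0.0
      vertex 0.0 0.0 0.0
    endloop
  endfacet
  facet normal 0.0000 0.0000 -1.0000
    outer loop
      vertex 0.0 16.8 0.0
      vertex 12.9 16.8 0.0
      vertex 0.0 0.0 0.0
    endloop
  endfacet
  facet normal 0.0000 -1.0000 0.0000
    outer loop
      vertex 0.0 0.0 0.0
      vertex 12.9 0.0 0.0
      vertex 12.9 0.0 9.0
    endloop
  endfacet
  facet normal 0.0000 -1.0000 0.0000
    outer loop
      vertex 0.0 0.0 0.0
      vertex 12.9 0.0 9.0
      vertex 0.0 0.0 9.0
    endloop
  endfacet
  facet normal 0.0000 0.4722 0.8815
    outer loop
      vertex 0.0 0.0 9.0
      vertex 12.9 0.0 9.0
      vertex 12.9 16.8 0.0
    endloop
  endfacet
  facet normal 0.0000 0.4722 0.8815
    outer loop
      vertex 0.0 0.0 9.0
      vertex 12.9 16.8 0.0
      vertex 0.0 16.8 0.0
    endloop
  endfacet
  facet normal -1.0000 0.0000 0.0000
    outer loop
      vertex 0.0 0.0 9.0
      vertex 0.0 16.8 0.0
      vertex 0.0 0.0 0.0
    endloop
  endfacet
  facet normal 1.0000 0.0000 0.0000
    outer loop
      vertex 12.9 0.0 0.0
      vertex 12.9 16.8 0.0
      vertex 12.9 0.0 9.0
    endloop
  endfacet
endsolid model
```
; perimeter-only toolpath
G21 ; units = mm
G90 ; absolute positioning
G28 ; home
; layer 1
G0 Z2.2
G0 X0.0 Y0.0
G1 X12.9 Y0.0
G1 X12.9 Y12.6
G1 X0.0 Y12.6
G1 X0.0 Y0.0
; layer 2
G0 Z4.5
G0 X0.0 Y0.0
G1 X12.9 Y0.0
G1 X12.9 Y8.4
G1 X0.0 Y8.4
G1 X0.0 Y0.0
; layer 3
G0 Z6.8
G0 X0.0 Y0.0
G1 X12.9 Y0.0
G1 X12.9 Y4.2
G1 X0.0 Y4.2
G1 X0.0 Y0.0
M2 ; end

The solid is a wedge (ramp): 12.9 × 16.8 mm base, rising to 9 mm along the y=0 edge and sloping linearly to z=0 at y=16.8. Slicing at Δz = 2.2 mm — 4 equal slices spanning the solid's height, so layer i sits at z = i·h/4 — gives 3 non-empty perimeters. Each is a 4-segment closed polygon; G0 lifts to the layer z and rapids to the start vertex, then G1 traces the edges. The cross-section shrinks linearly with z (the slice at the apex is degenerate and omitted).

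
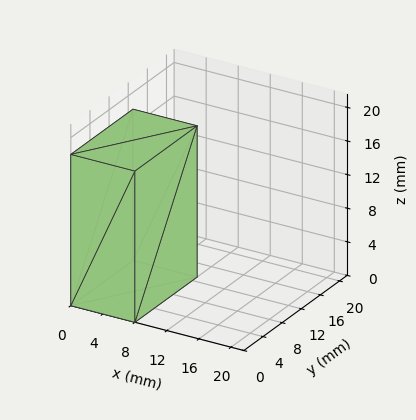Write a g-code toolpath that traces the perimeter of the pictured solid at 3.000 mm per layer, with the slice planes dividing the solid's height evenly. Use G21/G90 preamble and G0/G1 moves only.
Reading the render: the shape is a rectangular box, roughly 8 × 13 mm footprint and 18 mm tall (dimensions read to the nearest mm from the axis ticks). For the g-code, the solid's height is divided into equal slices at the stated Δz and each level perimeter traced with G1 moves after a G0 lift.

; perimeter-only toolpath
G21 ; units = mm
G90 ; absolute positioning
G28 ; home
; layer 1
G0 Z3.000
G0 X0.000 Y0.000
G1 X8.000 Y0.000
G1 X8.000 Y13.000
G1 X0.000 Y13.000
G1 X0.000 Y0.000
; layer 2
G0 Z6.000
G0 X0.000 Y0.000
G1 X8.000 Y0.000
G1 X8.000 Y13.000
G1 X0.000 Y13.000
G1 X0.000 Y0.000
; layer 3
G0 Z9.000
G0 X0.000 Y0.000
G1 X8.000 Y0.000
G1 X8.000 Y13.000
G1 X0.000 Y13.000
G1 X0.000 Y0.000
; layer 4
G0 Z12.000
G0 X0.000 Y0.000
G1 X8.000 Y0.000
G1 X8.000 Y13.000
G1 X0.000 Y13.000
G1 X0.000 Y0.000
; layer 5
G0 Z15.000
G0 X0.000 Y0.000
G1 X8.000 Y0.000
G1 X8.000 Y13.000
G1 X0.000 Y13.000
G1 X0.000 Y0.000
; layer 6
G0 Z18.000
G0 X0.000 Y0.000
G1 X8.000 Y0.000
G1 X8.000 Y13.000
G1 X0.000 Y13.000
G1 X0.000 Y0.000
M2 ; end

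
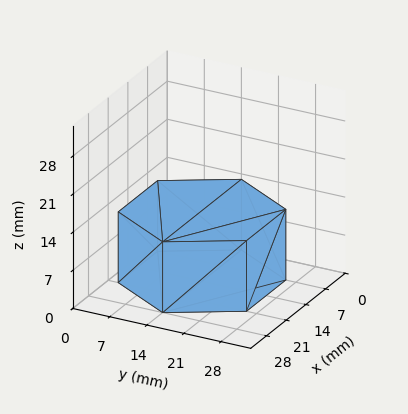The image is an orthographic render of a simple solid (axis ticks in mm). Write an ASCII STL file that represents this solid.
Reading the render: the shape is a regular 6-sided prism (a cylinder approximated with 6 flat sides), circumscribed radius ≈ 14 mm, height ≈ 13 mm (dimensions read to the nearest mm from the axis ticks). For the STL, each face is triangulated and given an outward normal.

solid part
  facet normal 0.0000 0.0000 -1.0000
    outer loop
      vertex 7.0 26.1 0.0
      vertex 21.0 26.1 0.0
      vertex 28.0 14.0 0.0
    endloop
  endfacet
  facet normal 0.0000 0.0000 -1.0000
    outer loop
      vertex 0.0 14.0 0.0
      vertex 7.0 26.1 0.0
      vertex 28.0 14.0 0.0
    endloop
  endfacet
  facet normal 0.0000 0.0000 -1.0000
    outer loop
      vertex 7.0 1.9 0.0
      vertex 0.0 14.0 0.0
      vertex 28.0 14.0 0.0
    endloop
  endfacet
  facet normal 0.0000 0.0000 -1.0000
    outer loop
      vertex 21.0 1.9 0.0
      vertex 7.0 1.9 0.0
      vertex 28.0 14.0 0.0
    endloop
  endfacet
  facet normal 0.0000 0.0000 1.0000
    outer loop
      vertex 28.0 14.0 13.0
      vertex 21.0 26.1 13.0
      vertex 7.0 26.1 13.0
    endloop
  endfacet
  facet normal 0.0000 0.0000 1.0000
    outer loop
      vertex 28.0 14.0 13.0
      vertex 7.0 26.1 13.0
      vertex 0.0 14.0 13.0
    endloop
  endfacet
  facet normal 0.0000 0.0000 1.0000
    outer loop
      vertex 28.0 14.0 13.0
      vertex 0.0 14.0 13.0
      vertex 7.0 1.9 13.0
    endloop
  endfacet
  facet normal 0.0000 0.0000 1.0000
    outer loop
      vertex 28.0 14.0 13.0
      vertex 7.0 1.9 13.0
      vertex 21.0 1.9 13.0
    endloop
  endfacet
  facet normal 0.8656 0.5008 0.0000
    outer loop
      vertex 28.0 14.0 0.0
      vertex 21.0 26.1 0.0
      vertex 21.0 26.1 13.0
    endloop
  endfacet
  facet normal 0.8656 0.5008 0.0000
    outer loop
      vertex 28.0 14.0 0.0
      vertex 21.0 26.1 13.0
      vertex 28.0 14.0 13.0
    endloop
  endfacet
  facet normal 0.0000 1.0000 0.0000
    outer loop
      vertex 21.0 26.1 0.0
      vertex 7.0 26.1 0.0
      vertex 7.0 26.1 13.0
    endloop
  endfacet
  facet normal 0.0000 1.0000 0.0000
    outer loop
      vertex 21.0 26.1 0.0
      vertex 7.0 26.1 13.0
      vertex 21.0 26.1 13.0
    endloop
  endfacet
  facet normal -0.8656 0.5008 0.0000
    outer loop
      vertex 7.0 26.1 0.0
      vertex 0.0 14.0 0.0
      vertex 0.0 14.0 13.0
    endloop
  endfacet
  facet normal -0.8656 0.5008 0.0000
    outer loop
      vertex 7.0 26.1 0.0
      vertex 0.0 14.0 13.0
      vertex 7.0 26.1 13.0
    endloop
  endfacet
  facet normal -0.8656 -0.5008 0.0000
    outer loop
      vertex 0.0 14.0 0.0
      vertex 7.0 1.9 0.0
      vertex 7.0 1.9 13.0
    endloop
  endfacet
  facet normal -0.8656 -0.5008 0.0000
    outer loop
      vertex 0.0 14.0 0.0
      vertex 7.0 1.9 13.0
      vertex 0.0 14.0 13.0
    endloop
  endfacet
  facet normal 0.0000 -1.0000 0.0000
    outer loop
      vertex 7.0 1.9 0.0
      vertex 21.0 1.9 0.0
      vertex 21.0 1.9 13.0
    endloop
  endfacet
  facet normal 0.0000 -1.0000 0.0000
    outer loop
      vertex 7.0 1.9 0.0
      vertex 21.0 1.9 13.0
      vertex 7.0 1.9 13.0
    endloop
  endfacet
  facet normal 0.8656 -0.5008 0.0000
    outer loop
      vertex 21.0 1.9 0.0
      vertex 28.0 14.0 0.0
      vertex 28.0 14.0 13.0
    endloop
  endfacet
  facet normal 0.8656 -0.5008 0.0000
    outer loop
      vertex 21.0 1.9 0.0
      vertex 28.0 14.0 13.0
      vertex 21.0 1.9 13.0
    endloop
  endfacet
endsolid part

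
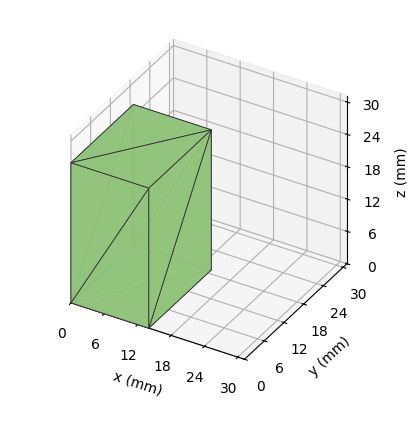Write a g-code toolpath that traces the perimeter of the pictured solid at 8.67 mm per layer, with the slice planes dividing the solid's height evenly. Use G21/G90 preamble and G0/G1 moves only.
Reading the render: the shape is a rectangular box, roughly 14 × 19 mm footprint and 26 mm tall (dimensions read to the nearest mm from the axis ticks). For the g-code, the solid's height is divided into equal slices at the stated Δz and each level perimeter traced with G1 moves after a G0 lift.

; perimeter-only toolpath
G21 ; units = mm
G90 ; absolute positioning
G28 ; home
; layer 1
G0 Z8.67
G0 X0.00 Y0.00
G1 X14.00 Y0.00
G1 X14.00 Y19.00
G1 X0.00 Y19.00
G1 X0.00 Y0.00
; layer 2
G0 Z17.33
G0 X0.00 Y0.00
G1 X14.00 Y0.00
G1 X14.00 Y19.00
G1 X0.00 Y19.00
G1 X0.00 Y0.00
; layer 3
G0 Z26.00
G0 X0.00 Y0.00
G1 X14.00 Y0.00
G1 X14.00 Y19.00
G1 X0.00 Y19.00
G1 X0.00 Y0.00
M2 ; end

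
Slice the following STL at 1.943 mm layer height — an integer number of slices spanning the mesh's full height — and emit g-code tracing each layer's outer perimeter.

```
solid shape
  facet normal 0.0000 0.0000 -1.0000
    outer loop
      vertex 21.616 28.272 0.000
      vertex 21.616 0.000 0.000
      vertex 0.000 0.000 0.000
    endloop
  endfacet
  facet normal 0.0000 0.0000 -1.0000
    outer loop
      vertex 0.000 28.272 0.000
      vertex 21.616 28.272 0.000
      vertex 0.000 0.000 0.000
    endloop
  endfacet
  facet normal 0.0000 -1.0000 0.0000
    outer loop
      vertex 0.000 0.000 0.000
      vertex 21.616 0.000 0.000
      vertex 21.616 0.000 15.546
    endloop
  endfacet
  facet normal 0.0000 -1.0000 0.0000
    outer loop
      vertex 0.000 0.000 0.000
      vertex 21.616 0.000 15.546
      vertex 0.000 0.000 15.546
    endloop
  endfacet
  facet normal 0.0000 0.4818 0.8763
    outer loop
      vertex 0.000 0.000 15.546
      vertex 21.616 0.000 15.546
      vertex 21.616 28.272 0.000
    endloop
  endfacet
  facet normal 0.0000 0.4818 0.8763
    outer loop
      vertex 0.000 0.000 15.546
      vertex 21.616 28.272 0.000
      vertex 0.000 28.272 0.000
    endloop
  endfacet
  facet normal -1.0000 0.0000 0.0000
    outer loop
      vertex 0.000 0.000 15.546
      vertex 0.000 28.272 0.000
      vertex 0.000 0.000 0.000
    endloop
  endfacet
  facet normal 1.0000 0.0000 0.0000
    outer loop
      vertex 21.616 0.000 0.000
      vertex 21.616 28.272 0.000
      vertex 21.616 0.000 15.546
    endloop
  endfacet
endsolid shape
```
; perimeter-only toolpath
G21 ; units = mm
G90 ; absolute positioning
G28 ; home
; layer 1
G0 Z1.943
G0 X0.000 Y0.000
G1 X21.616 Y0.000
G1 X21.616 Y24.738
G1 X0.000 Y24.738
G1 X0.000 Y0.000
; layer 2
G0 Z3.886
G0 X0.000 Y0.000
G1 X21.616 Y0.000
G1 X21.616 Y21.204
G1 X0.000 Y21.204
G1 X0.000 Y0.000
; layer 3
G0 Z5.830
G0 X0.000 Y0.000
G1 X21.616 Y0.000
G1 X21.616 Y17.670
G1 X0.000 Y17.670
G1 X0.000 Y0.000
; layer 4
G0 Z7.773
G0 X0.000 Y0.000
G1 X21.616 Y0.000
G1 X21.616 Y14.136
G1 X0.000 Y14.136
G1 X0.000 Y0.000
; layer 5
G0 Z9.716
G0 X0.000 Y0.000
G1 X21.616 Y0.000
G1 X21.616 Y10.602
G1 X0.000 Y10.602
G1 X0.000 Y0.000
; layer 6
G0 Z11.659
G0 X0.000 Y0.000
G1 X21.616 Y0.000
G1 X21.616 Y7.068
G1 X0.000 Y7.068
G1 X0.000 Y0.000
; layer 7
G0 Z13.603
G0 X0.000 Y0.000
G1 X21.616 Y0.000
G1 X21.616 Y3.534
G1 X0.000 Y3.534
G1 X0.000 Y0.000
M2 ; end

The solid is a wedge (ramp): 21.6 × 28.3 mm base, rising to 15.5 mm along the y=0 edge and sloping linearly to z=0 at y=28.3. Slicing at Δz = 1.943 mm — 8 equal slices spanning the solid's height, so layer i sits at z = i·h/8 — gives 7 non-empty perimeters. Each is a 4-segment closed polygon; G0 lifts to the layer z and rapids to the start vertex, then G1 traces the edges. The cross-section shrinks linearly with z (the slice at the apex is degenerate and omitted).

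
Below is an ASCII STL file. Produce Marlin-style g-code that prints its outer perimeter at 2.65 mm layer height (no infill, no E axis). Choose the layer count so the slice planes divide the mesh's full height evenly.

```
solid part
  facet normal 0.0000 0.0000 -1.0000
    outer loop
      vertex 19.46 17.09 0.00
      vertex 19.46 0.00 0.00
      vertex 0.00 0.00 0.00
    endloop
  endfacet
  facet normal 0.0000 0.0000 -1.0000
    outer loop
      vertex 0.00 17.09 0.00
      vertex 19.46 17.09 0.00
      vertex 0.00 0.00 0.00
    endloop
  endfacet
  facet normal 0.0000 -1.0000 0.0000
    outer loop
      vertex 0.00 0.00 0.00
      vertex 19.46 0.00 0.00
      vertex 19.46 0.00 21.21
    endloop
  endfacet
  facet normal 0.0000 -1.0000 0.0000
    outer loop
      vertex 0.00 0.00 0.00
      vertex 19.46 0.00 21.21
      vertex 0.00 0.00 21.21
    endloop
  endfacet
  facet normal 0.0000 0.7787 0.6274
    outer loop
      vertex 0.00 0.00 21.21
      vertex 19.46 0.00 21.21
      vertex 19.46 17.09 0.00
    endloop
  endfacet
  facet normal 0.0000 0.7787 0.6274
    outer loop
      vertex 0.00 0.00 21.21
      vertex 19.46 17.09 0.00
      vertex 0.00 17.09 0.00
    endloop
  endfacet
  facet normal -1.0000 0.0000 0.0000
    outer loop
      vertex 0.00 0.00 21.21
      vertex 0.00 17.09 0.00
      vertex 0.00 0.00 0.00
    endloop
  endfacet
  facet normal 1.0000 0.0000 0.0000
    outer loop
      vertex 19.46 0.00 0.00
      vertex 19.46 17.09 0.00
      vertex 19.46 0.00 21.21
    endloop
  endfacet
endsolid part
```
; perimeter-only toolpath
G21 ; units = mm
G90 ; absolute positioning
G28 ; home
; layer 1
G0 Z2.65
G0 X0.00 Y0.00
G1 X19.46 Y0.00
G1 X19.46 Y14.95
G1 X0.00 Y14.95
G1 X0.00 Y0.00
; layer 2
G0 Z5.30
G0 X0.00 Y0.00
G1 X19.46 Y0.00
G1 X19.46 Y12.82
G1 X0.00 Y12.82
G1 X0.00 Y0.00
; layer 3
G0 Z7.95
G0 X0.00 Y0.00
G1 X19.46 Y0.00
G1 X19.46 Y10.68
G1 X0.00 Y10.68
G1 X0.00 Y0.00
; layer 4
G0 Z10.61
G0 X0.00 Y0.00
G1 X19.46 Y0.00
G1 X19.46 Y8.54
G1 X0.00 Y8.54
G1 X0.00 Y0.00
; layer 5
G0 Z13.26
G0 X0.00 Y0.00
G1 X19.46 Y0.00
G1 X19.46 Y6.41
G1 X0.00 Y6.41
G1 X0.00 Y0.00
; layer 6
G0 Z15.91
G0 X0.00 Y0.00
G1 X19.46 Y0.00
G1 X19.46 Y4.27
G1 X0.00 Y4.27
G1 X0.00 Y0.00
; layer 7
G0 Z18.56
G0 X0.00 Y0.00
G1 X19.46 Y0.00
G1 X19.46 Y2.14
G1 X0.00 Y2.14
G1 X0.00 Y0.00
M2 ; end

The solid is a wedge (ramp): 19.5 × 17.1 mm base, rising to 21.2 mm along the y=0 edge and sloping linearly to z=0 at y=17.1. Slicing at Δz = 2.65 mm — 8 equal slices spanning the solid's height, so layer i sits at z = i·h/8 — gives 7 non-empty perimeters. Each is a 4-segment closed polygon; G0 lifts to the layer z and rapids to the start vertex, then G1 traces the edges. The cross-section shrinks linearly with z (the slice at the apex is degenerate and omitted).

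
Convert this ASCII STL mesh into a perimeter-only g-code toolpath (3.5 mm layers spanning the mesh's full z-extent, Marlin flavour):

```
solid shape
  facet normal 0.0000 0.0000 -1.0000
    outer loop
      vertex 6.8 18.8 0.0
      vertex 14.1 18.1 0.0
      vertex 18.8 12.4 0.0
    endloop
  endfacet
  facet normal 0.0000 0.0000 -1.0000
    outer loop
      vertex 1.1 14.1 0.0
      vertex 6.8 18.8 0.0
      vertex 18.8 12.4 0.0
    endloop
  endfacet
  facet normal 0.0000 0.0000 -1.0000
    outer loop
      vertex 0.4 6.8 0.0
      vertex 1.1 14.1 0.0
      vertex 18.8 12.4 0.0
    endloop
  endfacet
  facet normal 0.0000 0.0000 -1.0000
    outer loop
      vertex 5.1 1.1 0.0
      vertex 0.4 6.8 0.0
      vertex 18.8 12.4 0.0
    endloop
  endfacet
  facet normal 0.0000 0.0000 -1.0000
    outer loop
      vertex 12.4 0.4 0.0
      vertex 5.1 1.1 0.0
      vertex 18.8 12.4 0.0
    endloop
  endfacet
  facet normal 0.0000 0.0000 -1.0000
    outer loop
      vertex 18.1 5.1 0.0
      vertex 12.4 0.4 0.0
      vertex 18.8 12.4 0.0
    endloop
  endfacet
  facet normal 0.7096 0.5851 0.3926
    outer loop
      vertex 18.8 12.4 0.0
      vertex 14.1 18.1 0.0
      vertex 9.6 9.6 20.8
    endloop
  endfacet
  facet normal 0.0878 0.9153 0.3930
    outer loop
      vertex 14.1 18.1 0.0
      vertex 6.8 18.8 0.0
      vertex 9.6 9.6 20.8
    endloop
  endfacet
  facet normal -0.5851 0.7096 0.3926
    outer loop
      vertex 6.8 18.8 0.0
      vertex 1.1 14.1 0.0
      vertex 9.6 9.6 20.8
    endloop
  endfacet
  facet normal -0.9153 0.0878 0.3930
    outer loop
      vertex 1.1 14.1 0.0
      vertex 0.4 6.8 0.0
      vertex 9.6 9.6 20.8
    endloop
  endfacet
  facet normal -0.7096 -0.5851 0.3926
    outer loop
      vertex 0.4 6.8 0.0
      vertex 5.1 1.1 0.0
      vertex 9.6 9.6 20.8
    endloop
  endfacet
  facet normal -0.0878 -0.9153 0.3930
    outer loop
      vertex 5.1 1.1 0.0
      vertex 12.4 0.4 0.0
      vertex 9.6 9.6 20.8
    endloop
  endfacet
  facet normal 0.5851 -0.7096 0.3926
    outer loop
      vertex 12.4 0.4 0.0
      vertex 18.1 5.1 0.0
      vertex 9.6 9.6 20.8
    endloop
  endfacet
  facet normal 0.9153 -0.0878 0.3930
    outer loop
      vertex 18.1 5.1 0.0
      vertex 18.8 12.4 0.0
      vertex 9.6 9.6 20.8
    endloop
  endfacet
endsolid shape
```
; perimeter-only toolpath
G21 ; units = mm
G90 ; absolute positioning
G28 ; home
; layer 1
G0 Z3.5
G0 X17.3 Y11.9
G1 X13.3 Y16.7
G1 X7.3 Y17.3
G1 X2.5 Y13.3
G1 X1.9 Y7.3
G1 X5.8 Y2.5
G1 X11.9 Y1.9
G1 X16.7 Y5.8
G1 X17.3 Y11.9
; layer 2
G0 Z6.9
G0 X15.7 Y11.5
G1 X12.6 Y15.3
G1 X7.7 Y15.7
G1 X3.9 Y12.6
G1 X3.5 Y7.7
G1 X6.6 Y3.9
G1 X11.5 Y3.5
G1 X15.3 Y6.6
G1 X15.7 Y11.5
; layer 3
G0 Z10.4
G0 X14.2 Y11.0
G1 X11.8 Y13.9
G1 X8.2 Y14.2
G1 X5.3 Y11.8
G1 X5.0 Y8.2
G1 X7.3 Y5.3
G1 X11.0 Y5.0
G1 X13.9 Y7.3
G1 X14.2 Y11.0
; layer 4
G0 Z13.9
G0 X12.7 Y10.5
G1 X11.1 Y12.4
G1 X8.7 Y12.7
G1 X6.8 Y11.1
G1 X6.5 Y8.7
G1 X8.1 Y6.8
G1 X10.5 Y6.5
G1 X12.4 Y8.1
G1 X12.7 Y10.5
; layer 5
G0 Z17.3
G0 X11.1 Y10.1
G1 X10.3 Y11.0
G1 X9.1 Y11.1
G1 X8.2 Y10.3
G1 X8.1 Y9.1
G1 X8.8 Y8.2
G1 X10.1 Y8.1
G1 X11.0 Y8.8
G1 X11.1 Y10.1
M2 ; end

The solid is a regular 8-sided pyramid, base circumscribed radius ≈ 9.6 mm, apex at z ≈ 20.8 mm. Slicing at Δz = 3.5 mm — 6 equal slices spanning the solid's height, so layer i sits at z = i·h/6 — gives 5 non-empty perimeters. Each is a 8-segment closed polygon; G0 lifts to the layer z and rapids to the start vertex, then G1 traces the edges. The cross-section shrinks linearly with z (the slice at the apex is degenerate and omitted).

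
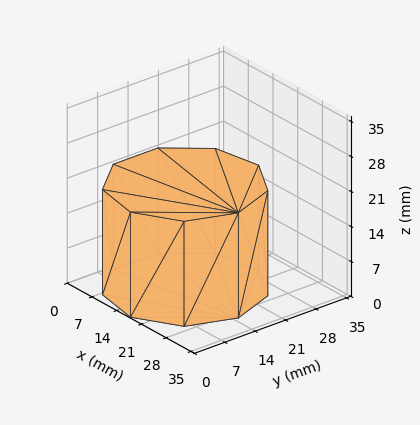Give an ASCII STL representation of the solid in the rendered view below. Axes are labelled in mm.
Reading the render: the shape is a regular 9-sided prism (a cylinder approximated with 9 flat sides), circumscribed radius ≈ 15 mm, height ≈ 21 mm (dimensions read to the nearest mm from the axis ticks). For the STL, each face is triangulated and given an outward normal.

solid part
  facet normal 0.0000 0.0000 -1.0000
    outer loop
      vertex 17.60 29.77 0.00
      vertex 26.49 24.64 0.00
      vertex 30.00 15.00 0.00
    endloop
  endfacet
  facet normal 0.0000 0.0000 -1.0000
    outer loop
      vertex 7.50 27.99 0.00
      vertex 17.60 29.77 0.00
      vertex 30.00 15.00 0.00
    endloop
  endfacet
  facet normal 0.0000 0.0000 -1.0000
    outer loop
      vertex 0.90 20.13 0.00
      vertex 7.50 27.99 0.00
      vertex 30.00 15.00 0.00
    endloop
  endfacet
  facet normal 0.0000 0.0000 -1.0000
    outer loop
      vertex 0.90 9.87 0.00
      vertex 0.90 20.13 0.00
      vertex 30.00 15.00 0.00
    endloop
  endfacet
  facet normal 0.0000 0.0000 -1.0000
    outer loop
      vertex 7.50 2.01 0.00
      vertex 0.90 9.87 0.00
      vertex 30.00 15.00 0.00
    endloop
  endfacet
  facet normal 0.0000 0.0000 -1.0000
    outer loop
      vertex 17.60 0.23 0.00
      vertex 7.50 2.01 0.00
      vertex 30.00 15.00 0.00
    endloop
  endfacet
  facet normal 0.0000 0.0000 -1.0000
    outer loop
      vertex 26.49 5.36 0.00
      vertex 17.60 0.23 0.00
      vertex 30.00 15.00 0.00
    endloop
  endfacet
  facet normal 0.0000 0.0000 1.0000
    outer loop
      vertex 30.00 15.00 21.00
      vertex 26.49 24.64 21.00
      vertex 17.60 29.77 21.00
    endloop
  endfacet
  facet normal 0.0000 0.0000 1.0000
    outer loop
      vertex 30.00 15.00 21.00
      vertex 17.60 29.77 21.00
      vertex 7.50 27.99 21.00
    endloop
  endfacet
  facet normal 0.0000 0.0000 1.0000
    outer loop
      vertex 30.00 15.00 21.00
      vertex 7.50 27.99 21.00
      vertex 0.90 20.13 21.00
    endloop
  endfacet
  facet normal 0.0000 0.0000 1.0000
    outer loop
      vertex 30.00 15.00 21.00
      vertex 0.90 20.13 21.00
      vertex 0.90 9.87 21.00
    endloop
  endfacet
  facet normal 0.0000 0.0000 1.0000
    outer loop
      vertex 30.00 15.00 21.00
      vertex 0.90 9.87 21.00
      vertex 7.50 2.01 21.00
    endloop
  endfacet
  facet normal 0.0000 0.0000 1.0000
    outer loop
      vertex 30.00 15.00 21.00
      vertex 7.50 2.01 21.00
      vertex 17.60 0.23 21.00
    endloop
  endfacet
  facet normal 0.0000 0.0000 1.0000
    outer loop
      vertex 30.00 15.00 21.00
      vertex 17.60 0.23 21.00
      vertex 26.49 5.36 21.00
    endloop
  endfacet
  facet normal 0.9397 0.3421 0.0000
    outer loop
      vertex 30.00 15.00 0.00
      vertex 26.49 24.64 0.00
      vertex 26.49 24.64 21.00
    endloop
  endfacet
  facet normal 0.9397 0.3421 0.0000
    outer loop
      vertex 30.00 15.00 0.00
      vertex 26.49 24.64 21.00
      vertex 30.00 15.00 21.00
    endloop
  endfacet
  facet normal 0.4998 0.8661 0.0000
    outer loop
      vertex 26.49 24.64 0.00
      vertex 17.60 29.77 0.00
      vertex 17.60 29.77 21.00
    endloop
  endfacet
  facet normal 0.4998 0.8661 0.0000
    outer loop
      vertex 26.49 24.64 0.00
      vertex 17.60 29.77 21.00
      vertex 26.49 24.64 21.00
    endloop
  endfacet
  facet normal -0.1736 0.9848 0.0000
    outer loop
      vertex 17.60 29.77 0.00
      vertex 7.50 27.99 0.00
      vertex 7.50 27.99 21.00
    endloop
  endfacet
  facet normal -0.1736 0.9848 0.0000
    outer loop
      vertex 17.60 29.77 0.00
      vertex 7.50 27.99 21.00
      vertex 17.60 29.77 21.00
    endloop
  endfacet
  facet normal -0.7658 0.6431 0.0000
    outer loop
      vertex 7.50 27.99 0.00
      vertex 0.90 20.13 0.00
      vertex 0.90 20.13 21.00
    endloop
  endfacet
  facet normal -0.7658 0.6431 0.0000
    outer loop
      vertex 7.50 27.99 0.00
      vertex 0.90 20.13 21.00
      vertex 7.50 27.99 21.00
    endloop
  endfacet
  facet normal -1.0000 0.0000 0.0000
    outer loop
      vertex 0.90 20.13 0.00
      vertex 0.90 9.87 0.00
      vertex 0.90 9.87 21.00
    endloop
  endfacet
  facet normal -1.0000 0.0000 0.0000
    outer loop
      vertex 0.90 20.13 0.00
      vertex 0.90 9.87 21.00
      vertex 0.90 20.13 21.00
    endloop
  endfacet
  facet normal -0.7658 -0.6431 0.0000
    outer loop
      vertex 0.90 9.87 0.00
      vertex 7.50 2.01 0.00
      vertex 7.50 2.01 21.00
    endloop
  endfacet
  facet normal -0.7658 -0.6431 0.0000
    outer loop
      vertex 0.90 9.87 0.00
      vertex 7.50 2.01 21.00
      vertex 0.90 9.87 21.00
    endloop
  endfacet
  facet normal -0.1736 -0.9848 0.0000
    outer loop
      vertex 7.50 2.01 0.00
      vertex 17.60 0.23 0.00
      vertex 17.60 0.23 21.00
    endloop
  endfacet
  facet normal -0.1736 -0.9848 0.0000
    outer loop
      vertex 7.50 2.01 0.00
      vertex 17.60 0.23 21.00
      vertex 7.50 2.01 21.00
    endloop
  endfacet
  facet normal 0.4998 -0.8661 0.0000
    outer loop
      vertex 17.60 0.23 0.00
      vertex 26.49 5.36 0.00
      vertex 26.49 5.36 21.00
    endloop
  endfacet
  facet normal 0.4998 -0.8661 0.0000
    outer loop
      vertex 17.60 0.23 0.00
      vertex 26.49 5.36 21.00
      vertex 17.60 0.23 21.00
    endloop
  endfacet
  facet normal 0.9397 -0.3421 0.0000
    outer loop
      vertex 26.49 5.36 0.00
      vertex 30.00 15.00 0.00
      vertex 30.00 15.00 21.00
    endloop
  endfacet
  facet normal 0.9397 -0.3421 0.0000
    outer loop
      vertex 26.49 5.36 0.00
      vertex 30.00 15.00 21.00
      vertex 26.49 5.36 21.00
    endloop
  endfacet
endsolid part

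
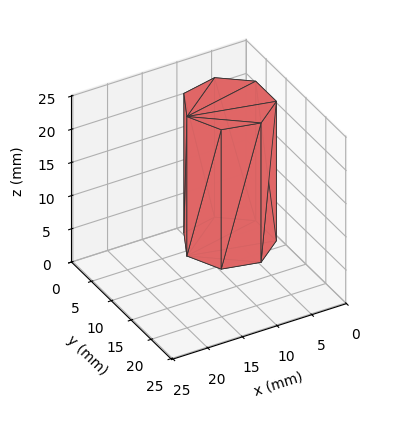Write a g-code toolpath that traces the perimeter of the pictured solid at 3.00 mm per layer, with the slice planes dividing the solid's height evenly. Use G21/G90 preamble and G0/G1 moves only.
Reading the render: the shape is a regular 7-sided prism (a cylinder approximated with 7 flat sides), circumscribed radius ≈ 6 mm, height ≈ 21 mm (dimensions read to the nearest mm from the axis ticks). For the g-code, the solid's height is divided into equal slices at the stated Δz and each level perimeter traced with G1 moves after a G0 lift.

; perimeter-only toolpath
G21 ; units = mm
G90 ; absolute positioning
G28 ; home
; layer 1
G0 Z3.00
G0 X12.00 Y6.00
G1 X9.74 Y10.69
G1 X4.66 Y11.85
G1 X0.59 Y8.60
G1 X0.59 Y3.40
G1 X4.66 Y0.15
G1 X9.74 Y1.31
G1 X12.00 Y6.00
; layer 2
G0 Z6.00
G0 X12.00 Y6.00
G1 X9.74 Y10.69
G1 X4.66 Y11.85
G1 X0.59 Y8.60
G1 X0.59 Y3.40
G1 X4.66 Y0.15
G1 X9.74 Y1.31
G1 X12.00 Y6.00
; layer 3
G0 Z9.00
G0 X12.00 Y6.00
G1 X9.74 Y10.69
G1 X4.66 Y11.85
G1 X0.59 Y8.60
G1 X0.59 Y3.40
G1 X4.66 Y0.15
G1 X9.74 Y1.31
G1 X12.00 Y6.00
; layer 4
G0 Z12.00
G0 X12.00 Y6.00
G1 X9.74 Y10.69
G1 X4.66 Y11.85
G1 X0.59 Y8.60
G1 X0.59 Y3.40
G1 X4.66 Y0.15
G1 X9.74 Y1.31
G1 X12.00 Y6.00
; layer 5
G0 Z15.00
G0 X12.00 Y6.00
G1 X9.74 Y10.69
G1 X4.66 Y11.85
G1 X0.59 Y8.60
G1 X0.59 Y3.40
G1 X4.66 Y0.15
G1 X9.74 Y1.31
G1 X12.00 Y6.00
; layer 6
G0 Z18.00
G0 X12.00 Y6.00
G1 X9.74 Y10.69
G1 X4.66 Y11.85
G1 X0.59 Y8.60
G1 X0.59 Y3.40
G1 X4.66 Y0.15
G1 X9.74 Y1.31
G1 X12.00 Y6.00
; layer 7
G0 Z21.00
G0 X12.00 Y6.00
G1 X9.74 Y10.69
G1 X4.66 Y11.85
G1 X0.59 Y8.60
G1 X0.59 Y3.40
G1 X4.66 Y0.15
G1 X9.74 Y1.31
G1 X12.00 Y6.00
M2 ; end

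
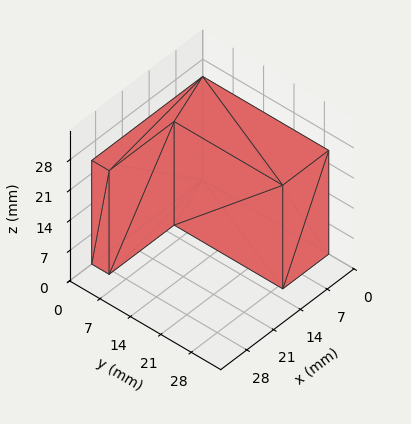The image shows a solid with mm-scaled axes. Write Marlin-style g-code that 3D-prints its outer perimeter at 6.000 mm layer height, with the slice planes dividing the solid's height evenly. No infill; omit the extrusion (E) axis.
Reading the render: the shape is an L-shaped prism: outer 29 × 29 mm, arm thicknesses ≈ 4 mm (horizontal) and 12 mm (vertical), extruded 24 mm in z (dimensions read to the nearest mm from the axis ticks). For the g-code, the solid's height is divided into equal slices at the stated Δz and each level perimeter traced with G1 moves after a G0 lift.

; perimeter-only toolpath
G21 ; units = mm
G90 ; absolute positioning
G28 ; home
; layer 1
G0 Z6.000
G0 X0.000 Y0.000
G1 X29.000 Y0.000
G1 X29.000 Y4.000
G1 X12.000 Y4.000
G1 X12.000 Y29.000
G1 X0.000 Y29.000
G1 X0.000 Y0.000
; layer 2
G0 Z12.000
G0 X0.000 Y0.000
G1 X29.000 Y0.000
G1 X29.000 Y4.000
G1 X12.000 Y4.000
G1 X12.000 Y29.000
G1 X0.000 Y29.000
G1 X0.000 Y0.000
; layer 3
G0 Z18.000
G0 X0.000 Y0.000
G1 X29.000 Y0.000
G1 X29.000 Y4.000
G1 X12.000 Y4.000
G1 X12.000 Y29.000
G1 X0.000 Y29.000
G1 X0.000 Y0.000
; layer 4
G0 Z24.000
G0 X0.000 Y0.000
G1 X29.000 Y0.000
G1 X29.000 Y4.000
G1 X12.000 Y4.000
G1 X12.000 Y29.000
G1 X0.000 Y29.000
G1 X0.000 Y0.000
M2 ; end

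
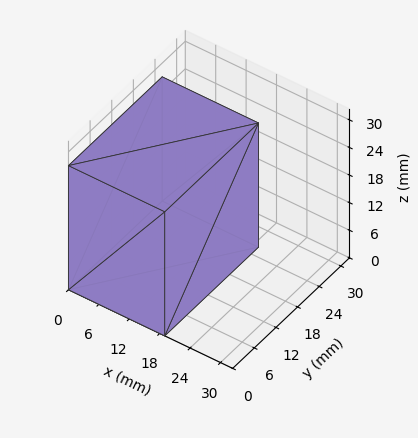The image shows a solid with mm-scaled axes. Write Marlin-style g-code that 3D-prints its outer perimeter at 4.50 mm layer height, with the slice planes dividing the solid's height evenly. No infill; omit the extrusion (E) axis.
Reading the render: the shape is a rectangular box, roughly 19 × 26 mm footprint and 27 mm tall (dimensions read to the nearest mm from the axis ticks). For the g-code, the solid's height is divided into equal slices at the stated Δz and each level perimeter traced with G1 moves after a G0 lift.

; perimeter-only toolpath
G21 ; units = mm
G90 ; absolute positioning
G28 ; home
; layer 1
G0 Z4.50
G0 X0.00 Y0.00
G1 X19.00 Y0.00
G1 X19.00 Y26.00
G1 X0.00 Y26.00
G1 X0.00 Y0.00
; layer 2
G0 Z9.00
G0 X0.00 Y0.00
G1 X19.00 Y0.00
G1 X19.00 Y26.00
G1 X0.00 Y26.00
G1 X0.00 Y0.00
; layer 3
G0 Z13.50
G0 X0.00 Y0.00
G1 X19.00 Y0.00
G1 X19.00 Y26.00
G1 X0.00 Y26.00
G1 X0.00 Y0.00
; layer 4
G0 Z18.00
G0 X0.00 Y0.00
G1 X19.00 Y0.00
G1 X19.00 Y26.00
G1 X0.00 Y26.00
G1 X0.00 Y0.00
; layer 5
G0 Z22.50
G0 X0.00 Y0.00
G1 X19.00 Y0.00
G1 X19.00 Y26.00
G1 X0.00 Y26.00
G1 X0.00 Y0.00
; layer 6
G0 Z27.00
G0 X0.00 Y0.00
G1 X19.00 Y0.00
G1 X19.00 Y26.00
G1 X0.00 Y26.00
G1 X0.00 Y0.00
M2 ; end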